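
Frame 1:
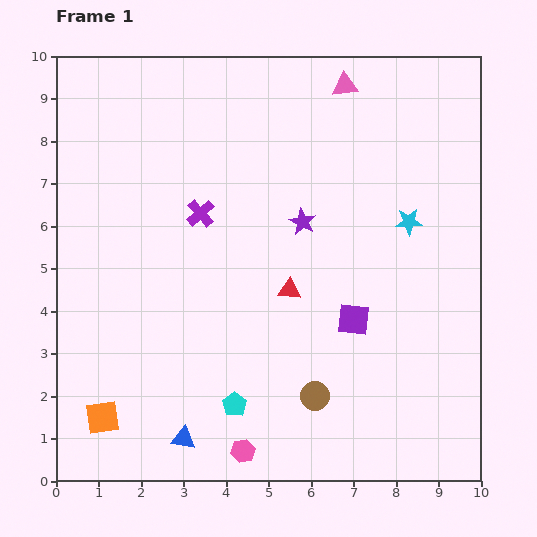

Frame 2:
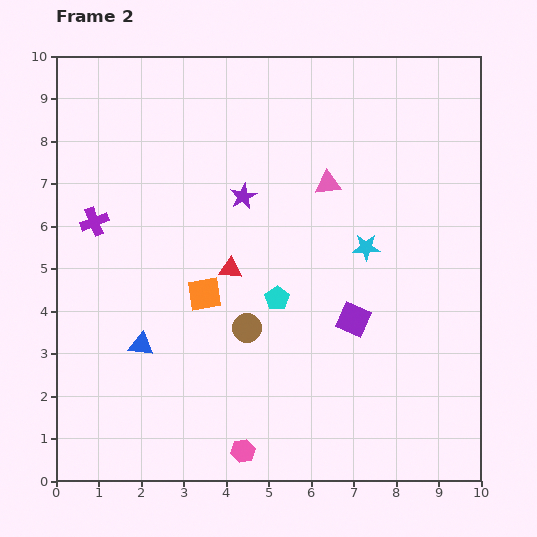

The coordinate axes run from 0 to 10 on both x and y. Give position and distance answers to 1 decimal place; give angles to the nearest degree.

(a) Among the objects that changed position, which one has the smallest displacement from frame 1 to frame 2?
the cyan star

(moved 1.2)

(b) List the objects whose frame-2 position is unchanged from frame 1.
the pink hexagon, the purple square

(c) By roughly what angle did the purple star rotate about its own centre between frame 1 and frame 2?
16° clockwise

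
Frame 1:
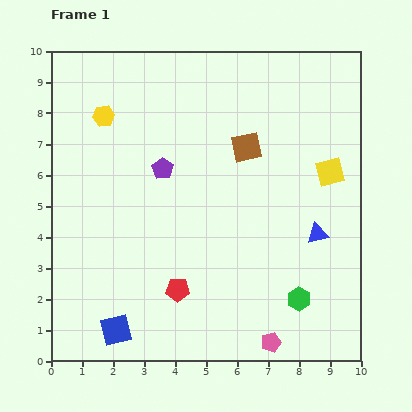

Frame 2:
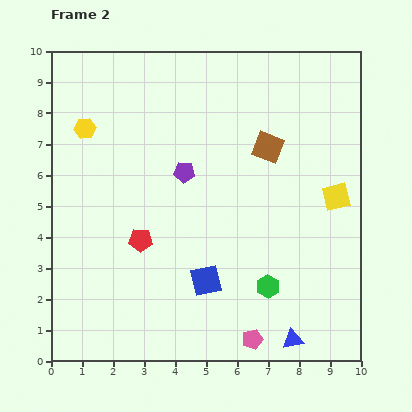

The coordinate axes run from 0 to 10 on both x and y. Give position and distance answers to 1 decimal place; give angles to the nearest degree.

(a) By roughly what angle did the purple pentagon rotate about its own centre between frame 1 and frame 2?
29° counter-clockwise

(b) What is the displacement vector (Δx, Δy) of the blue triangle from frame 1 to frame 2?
(-0.8, -3.4)

The blue triangle was at (8.6, 4.1) in frame 1 and (7.8, 0.7) in frame 2.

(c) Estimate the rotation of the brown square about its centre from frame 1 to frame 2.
33° clockwise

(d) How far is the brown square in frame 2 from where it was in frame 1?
0.7

The brown square moved from (6.3, 6.9) to (7.0, 6.9), a distance of √(0.7² + 0.0²) ≈ 0.7.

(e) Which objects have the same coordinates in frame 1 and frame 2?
none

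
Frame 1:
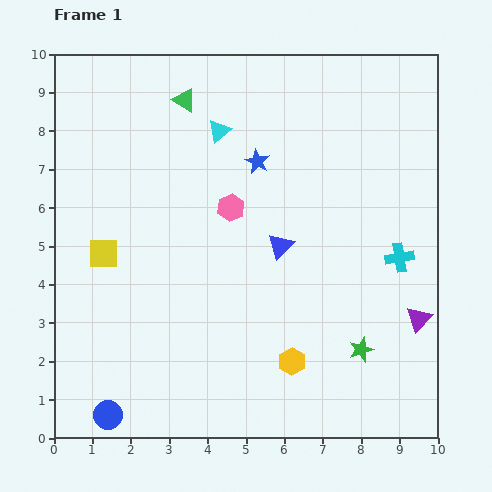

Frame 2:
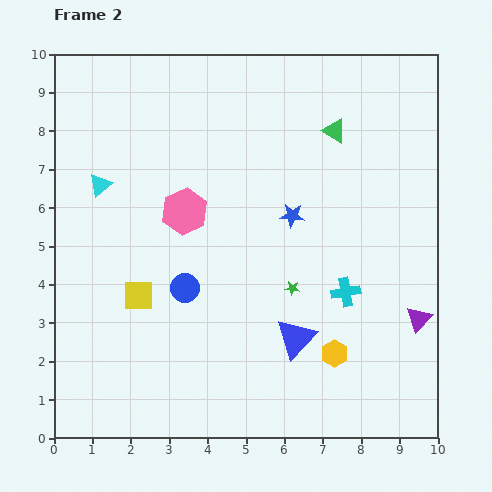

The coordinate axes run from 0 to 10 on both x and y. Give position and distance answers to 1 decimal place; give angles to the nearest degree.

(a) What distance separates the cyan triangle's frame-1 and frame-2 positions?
3.4

The cyan triangle moved from (4.3, 8.0) to (1.2, 6.6), a distance of √(3.1² + 1.4²) ≈ 3.4.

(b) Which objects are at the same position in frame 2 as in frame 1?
the purple triangle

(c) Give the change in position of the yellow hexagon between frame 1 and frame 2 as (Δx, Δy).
(1.1, 0.2)

The yellow hexagon was at (6.2, 2.0) in frame 1 and (7.3, 2.2) in frame 2.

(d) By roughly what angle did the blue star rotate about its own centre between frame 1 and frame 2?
21° counter-clockwise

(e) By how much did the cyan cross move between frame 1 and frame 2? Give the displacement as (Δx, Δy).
(-1.4, -0.9)

The cyan cross was at (9.0, 4.7) in frame 1 and (7.6, 3.8) in frame 2.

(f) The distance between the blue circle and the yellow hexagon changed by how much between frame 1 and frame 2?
-0.7

Distance in frame 1: 5.0. Distance in frame 2: 4.3.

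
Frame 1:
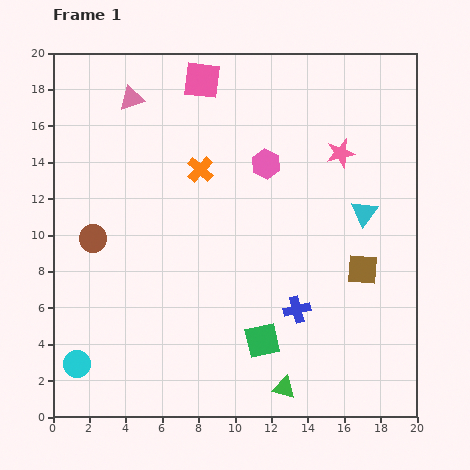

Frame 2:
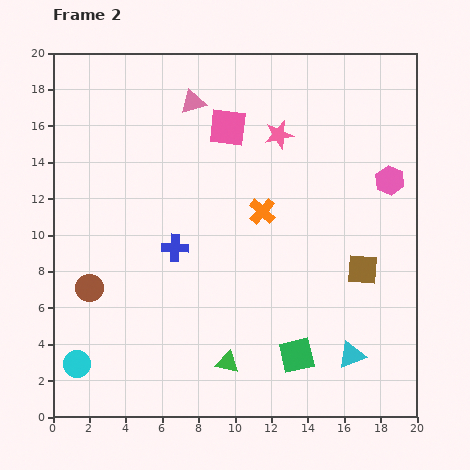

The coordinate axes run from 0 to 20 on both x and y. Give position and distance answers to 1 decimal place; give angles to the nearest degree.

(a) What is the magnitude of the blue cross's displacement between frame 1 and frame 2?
7.5

The blue cross moved from (13.4, 5.9) to (6.7, 9.3), a distance of √(6.7² + 3.4²) ≈ 7.5.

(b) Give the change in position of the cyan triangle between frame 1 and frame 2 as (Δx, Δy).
(-0.7, -7.8)

The cyan triangle was at (17.1, 11.2) in frame 1 and (16.4, 3.4) in frame 2.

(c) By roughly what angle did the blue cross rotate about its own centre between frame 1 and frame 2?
16° clockwise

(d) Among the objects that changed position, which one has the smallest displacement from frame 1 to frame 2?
the green square

(moved 2.1)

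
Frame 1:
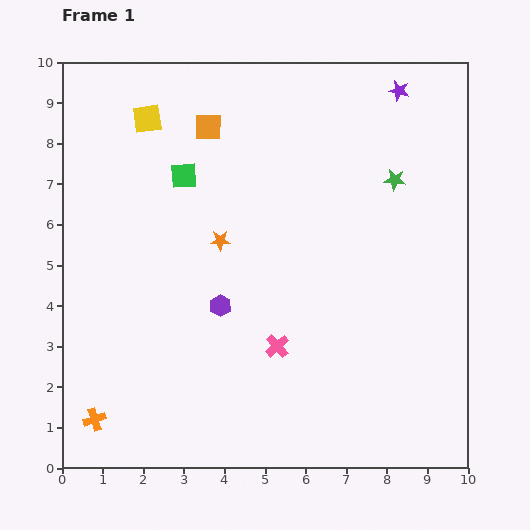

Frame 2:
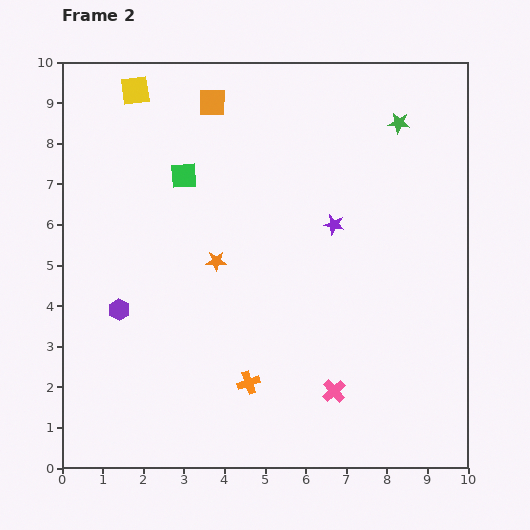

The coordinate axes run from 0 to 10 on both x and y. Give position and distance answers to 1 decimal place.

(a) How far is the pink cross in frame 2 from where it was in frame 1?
1.8

The pink cross moved from (5.3, 3.0) to (6.7, 1.9), a distance of √(1.4² + 1.1²) ≈ 1.8.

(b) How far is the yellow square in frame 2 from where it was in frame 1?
0.8

The yellow square moved from (2.1, 8.6) to (1.8, 9.3), a distance of √(0.3² + 0.7²) ≈ 0.8.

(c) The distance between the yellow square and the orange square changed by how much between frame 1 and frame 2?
+0.4

Distance in frame 1: 1.5. Distance in frame 2: 1.9.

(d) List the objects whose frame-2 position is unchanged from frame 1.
the green square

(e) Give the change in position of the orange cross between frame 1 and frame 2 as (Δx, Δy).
(3.8, 0.9)

The orange cross was at (0.8, 1.2) in frame 1 and (4.6, 2.1) in frame 2.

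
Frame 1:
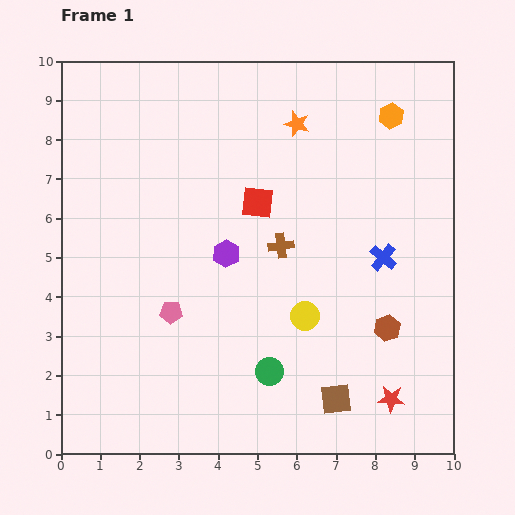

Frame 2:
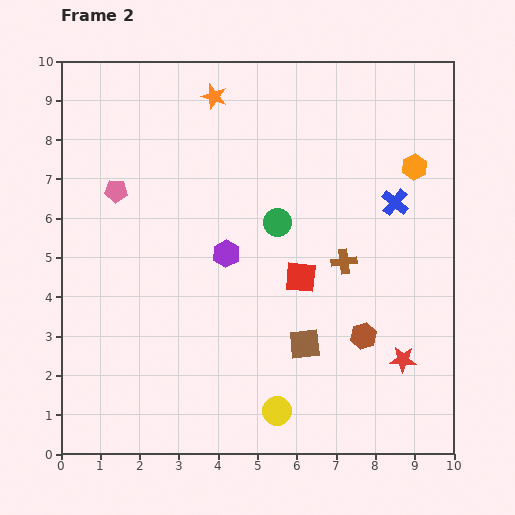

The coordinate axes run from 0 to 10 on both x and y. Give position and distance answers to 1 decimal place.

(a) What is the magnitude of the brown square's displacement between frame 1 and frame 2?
1.6

The brown square moved from (7.0, 1.4) to (6.2, 2.8), a distance of √(0.8² + 1.4²) ≈ 1.6.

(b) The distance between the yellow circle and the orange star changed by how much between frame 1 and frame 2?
+3.3

Distance in frame 1: 4.9. Distance in frame 2: 8.2.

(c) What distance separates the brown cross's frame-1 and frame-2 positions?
1.6

The brown cross moved from (5.6, 5.3) to (7.2, 4.9), a distance of √(1.6² + 0.4²) ≈ 1.6.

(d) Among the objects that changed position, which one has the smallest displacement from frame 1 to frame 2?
the brown hexagon

(moved 0.6)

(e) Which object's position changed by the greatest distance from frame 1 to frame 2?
the green circle

(moved 3.8; next 3.4)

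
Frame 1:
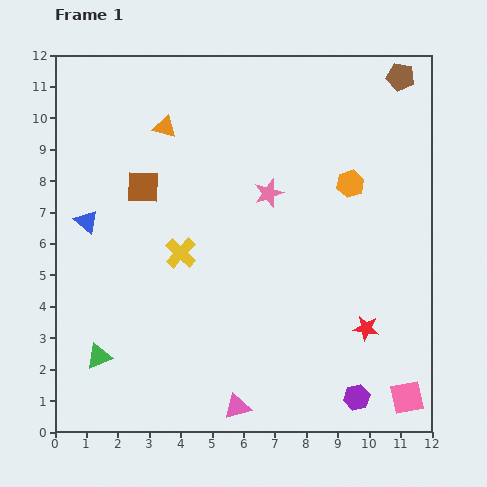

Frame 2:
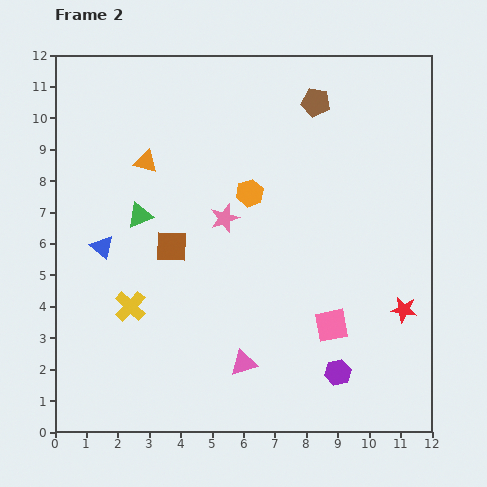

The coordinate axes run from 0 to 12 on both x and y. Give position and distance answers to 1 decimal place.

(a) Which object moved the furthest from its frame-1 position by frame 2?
the green triangle

(moved 4.7; next 3.3)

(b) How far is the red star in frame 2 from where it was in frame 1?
1.3

The red star moved from (9.9, 3.3) to (11.1, 3.9), a distance of √(1.2² + 0.6²) ≈ 1.3.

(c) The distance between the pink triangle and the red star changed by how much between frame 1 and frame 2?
+0.6

Distance in frame 1: 4.8. Distance in frame 2: 5.4.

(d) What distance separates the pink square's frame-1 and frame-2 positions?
3.3

The pink square moved from (11.2, 1.1) to (8.8, 3.4), a distance of √(2.4² + 2.3²) ≈ 3.3.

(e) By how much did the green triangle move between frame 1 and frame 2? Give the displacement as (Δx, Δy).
(1.3, 4.5)

The green triangle was at (1.4, 2.4) in frame 1 and (2.7, 6.9) in frame 2.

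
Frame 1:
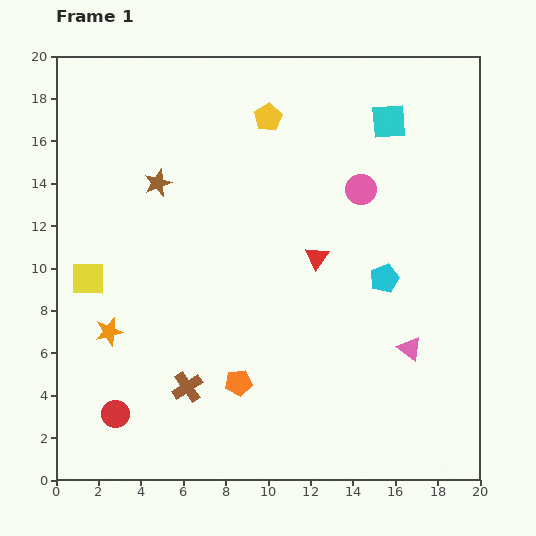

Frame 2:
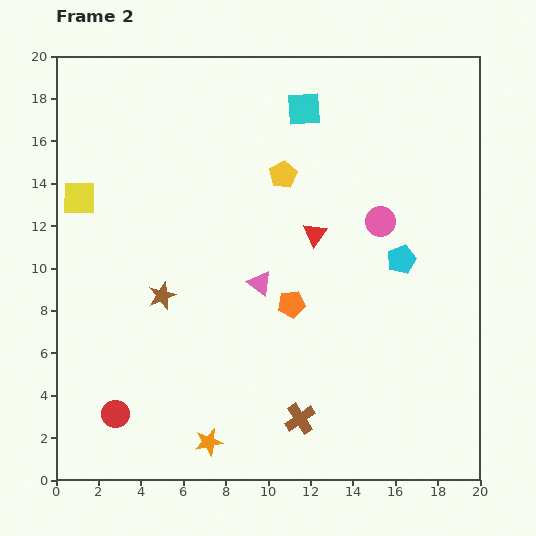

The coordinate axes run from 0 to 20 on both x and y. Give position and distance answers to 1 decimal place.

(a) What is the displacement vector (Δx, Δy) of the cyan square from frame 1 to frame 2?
(-4.0, 0.6)

The cyan square was at (15.7, 16.9) in frame 1 and (11.7, 17.5) in frame 2.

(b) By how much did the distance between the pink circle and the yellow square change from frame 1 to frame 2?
+0.6

Distance in frame 1: 13.6. Distance in frame 2: 14.2.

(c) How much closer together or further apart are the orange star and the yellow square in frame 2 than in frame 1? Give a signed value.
+10.3

Distance in frame 1: 2.7. Distance in frame 2: 13.0.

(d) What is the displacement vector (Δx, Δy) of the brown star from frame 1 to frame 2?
(0.2, -5.3)

The brown star was at (4.8, 14.0) in frame 1 and (5.0, 8.7) in frame 2.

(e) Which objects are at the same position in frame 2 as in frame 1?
the red circle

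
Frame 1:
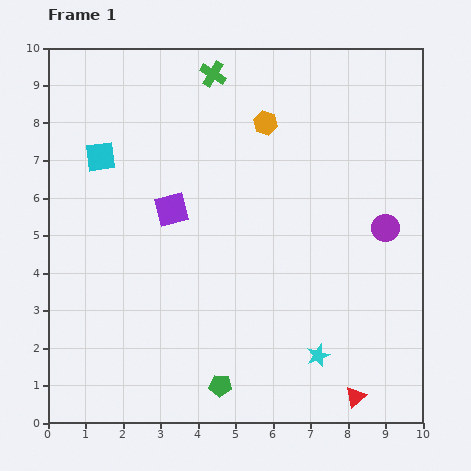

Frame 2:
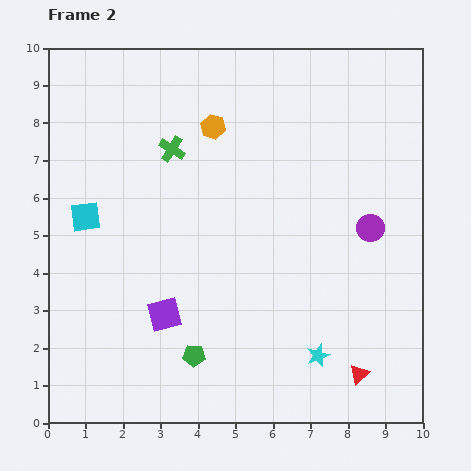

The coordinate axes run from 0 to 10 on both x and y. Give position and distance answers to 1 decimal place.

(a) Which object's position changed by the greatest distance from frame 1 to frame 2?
the purple square

(moved 2.8; next 2.3)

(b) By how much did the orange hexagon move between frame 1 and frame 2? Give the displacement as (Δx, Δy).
(-1.4, -0.1)

The orange hexagon was at (5.8, 8.0) in frame 1 and (4.4, 7.9) in frame 2.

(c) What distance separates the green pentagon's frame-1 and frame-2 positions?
1.1

The green pentagon moved from (4.6, 1.0) to (3.9, 1.8), a distance of √(0.7² + 0.8²) ≈ 1.1.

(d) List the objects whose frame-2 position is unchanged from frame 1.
the cyan star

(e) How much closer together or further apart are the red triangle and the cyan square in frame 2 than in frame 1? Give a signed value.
-0.9

Distance in frame 1: 9.3. Distance in frame 2: 8.4.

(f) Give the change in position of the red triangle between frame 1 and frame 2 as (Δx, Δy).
(0.1, 0.6)

The red triangle was at (8.2, 0.7) in frame 1 and (8.3, 1.3) in frame 2.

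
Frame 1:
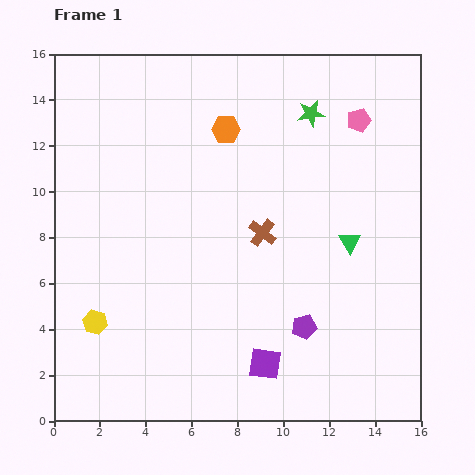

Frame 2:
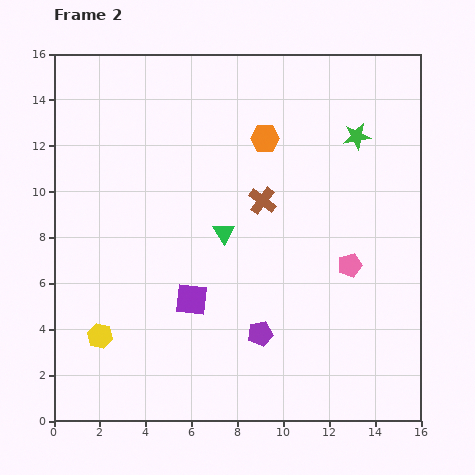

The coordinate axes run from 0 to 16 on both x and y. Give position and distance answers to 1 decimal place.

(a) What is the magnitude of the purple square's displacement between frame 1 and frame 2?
4.3

The purple square moved from (9.2, 2.5) to (6.0, 5.3), a distance of √(3.2² + 2.8²) ≈ 4.3.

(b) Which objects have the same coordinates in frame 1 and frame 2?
none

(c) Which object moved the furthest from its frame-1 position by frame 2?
the pink pentagon

(moved 6.3; next 5.5)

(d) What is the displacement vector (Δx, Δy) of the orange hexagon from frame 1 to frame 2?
(1.7, -0.4)

The orange hexagon was at (7.5, 12.7) in frame 1 and (9.2, 12.3) in frame 2.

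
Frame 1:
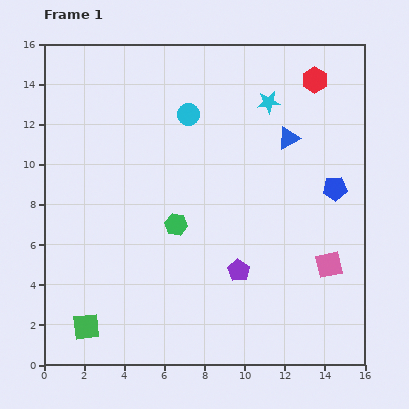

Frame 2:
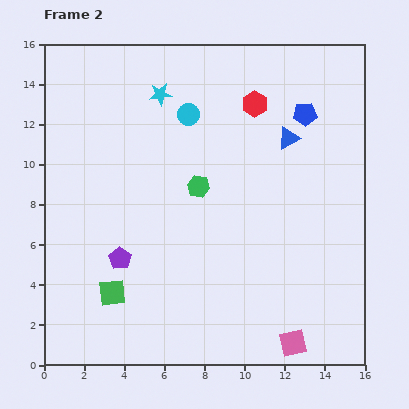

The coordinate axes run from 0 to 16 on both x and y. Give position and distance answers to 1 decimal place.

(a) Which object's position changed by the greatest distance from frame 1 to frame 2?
the purple pentagon

(moved 5.9; next 5.4)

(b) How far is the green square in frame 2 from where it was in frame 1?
2.1

The green square moved from (2.1, 1.9) to (3.4, 3.6), a distance of √(1.3² + 1.7²) ≈ 2.1.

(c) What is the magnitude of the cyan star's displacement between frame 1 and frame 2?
5.4

The cyan star moved from (11.2, 13.1) to (5.8, 13.5), a distance of √(5.4² + 0.4²) ≈ 5.4.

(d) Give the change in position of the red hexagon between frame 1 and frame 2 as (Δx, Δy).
(-3.0, -1.2)

The red hexagon was at (13.5, 14.2) in frame 1 and (10.5, 13.0) in frame 2.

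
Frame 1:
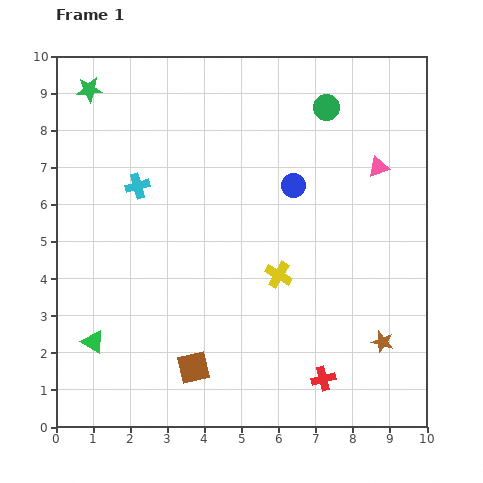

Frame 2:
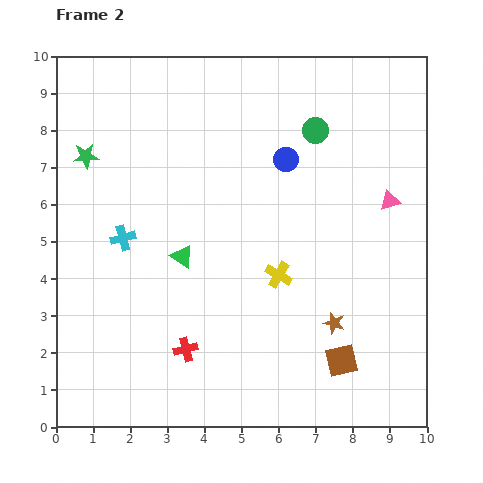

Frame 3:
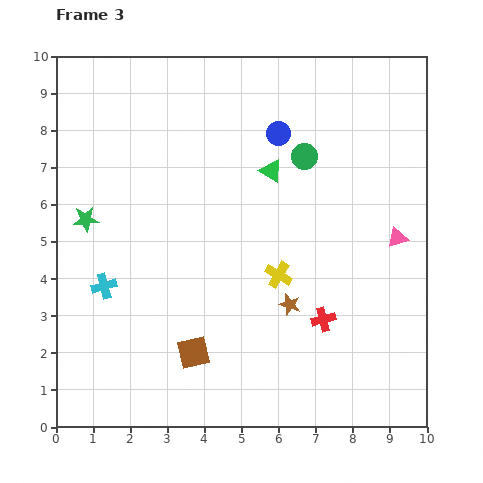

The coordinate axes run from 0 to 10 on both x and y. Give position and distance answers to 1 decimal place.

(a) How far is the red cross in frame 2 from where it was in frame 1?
3.8

The red cross moved from (7.2, 1.3) to (3.5, 2.1), a distance of √(3.7² + 0.8²) ≈ 3.8.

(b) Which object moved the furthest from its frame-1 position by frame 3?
the green triangle

(moved 6.6; next 3.5)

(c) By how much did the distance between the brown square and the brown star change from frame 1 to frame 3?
-2.2

Distance in frame 1: 5.1. Distance in frame 3: 2.9.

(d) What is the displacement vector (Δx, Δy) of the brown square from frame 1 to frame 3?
(0.0, 0.4)

The brown square was at (3.7, 1.6) in frame 1 and (3.7, 2.0) in frame 3.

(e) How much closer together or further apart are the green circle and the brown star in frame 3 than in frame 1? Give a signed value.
-2.5

Distance in frame 1: 6.5. Distance in frame 3: 4.0.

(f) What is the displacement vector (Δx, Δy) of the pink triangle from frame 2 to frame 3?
(0.2, -1.0)

The pink triangle was at (9.0, 6.1) in frame 2 and (9.2, 5.1) in frame 3.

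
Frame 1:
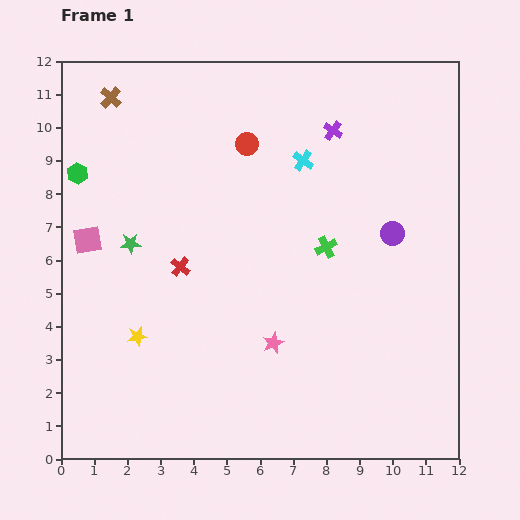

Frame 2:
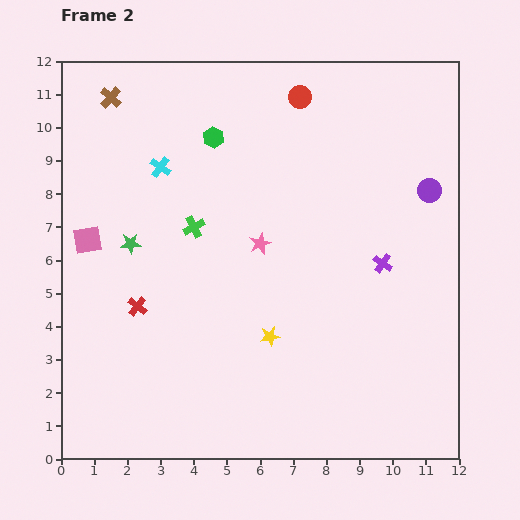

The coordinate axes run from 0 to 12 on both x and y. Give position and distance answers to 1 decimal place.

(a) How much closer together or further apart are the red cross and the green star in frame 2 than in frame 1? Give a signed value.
+0.2

Distance in frame 1: 1.7. Distance in frame 2: 1.9.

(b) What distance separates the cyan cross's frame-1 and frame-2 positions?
4.3

The cyan cross moved from (7.3, 9.0) to (3.0, 8.8), a distance of √(4.3² + 0.2²) ≈ 4.3.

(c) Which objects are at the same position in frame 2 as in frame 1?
the brown cross, the green star, the pink square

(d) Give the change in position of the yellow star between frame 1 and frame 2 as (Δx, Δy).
(4.0, 0.0)

The yellow star was at (2.3, 3.7) in frame 1 and (6.3, 3.7) in frame 2.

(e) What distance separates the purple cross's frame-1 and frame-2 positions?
4.3

The purple cross moved from (8.2, 9.9) to (9.7, 5.9), a distance of √(1.5² + 4.0²) ≈ 4.3.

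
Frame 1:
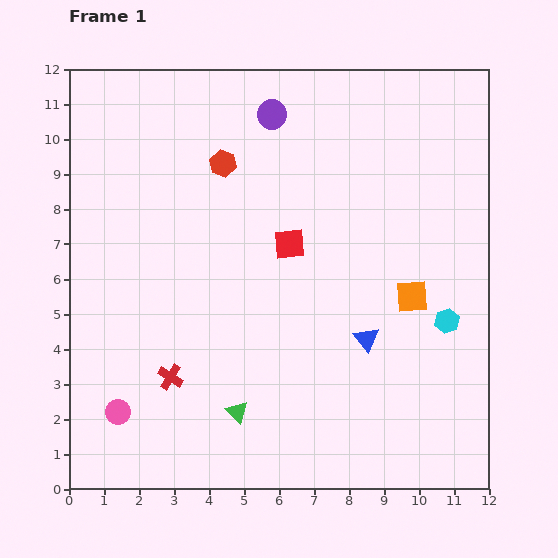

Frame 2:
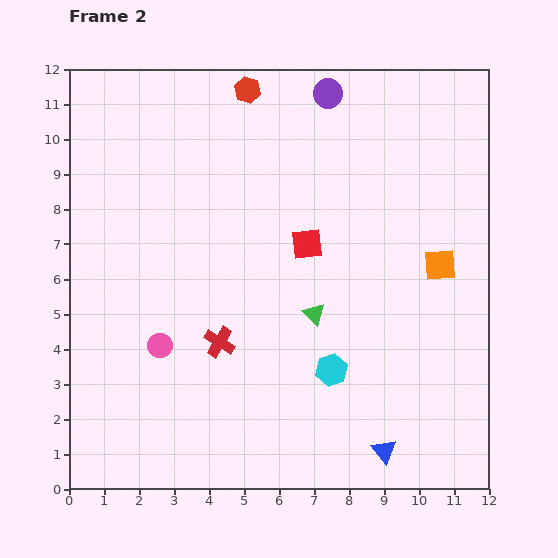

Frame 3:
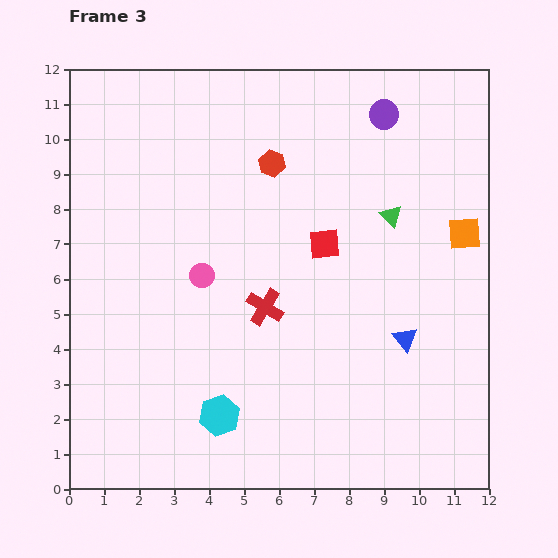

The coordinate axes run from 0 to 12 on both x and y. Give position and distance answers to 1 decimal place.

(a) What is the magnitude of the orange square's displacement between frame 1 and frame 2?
1.2

The orange square moved from (9.8, 5.5) to (10.6, 6.4), a distance of √(0.8² + 0.9²) ≈ 1.2.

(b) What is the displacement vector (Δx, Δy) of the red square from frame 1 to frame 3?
(1.0, 0.0)

The red square was at (6.3, 7.0) in frame 1 and (7.3, 7.0) in frame 3.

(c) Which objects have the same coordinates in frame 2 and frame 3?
none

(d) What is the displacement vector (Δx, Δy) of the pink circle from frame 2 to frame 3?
(1.2, 2.0)

The pink circle was at (2.6, 4.1) in frame 2 and (3.8, 6.1) in frame 3.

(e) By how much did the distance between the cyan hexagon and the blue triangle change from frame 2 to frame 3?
+3.0

Distance in frame 2: 2.7. Distance in frame 3: 5.7.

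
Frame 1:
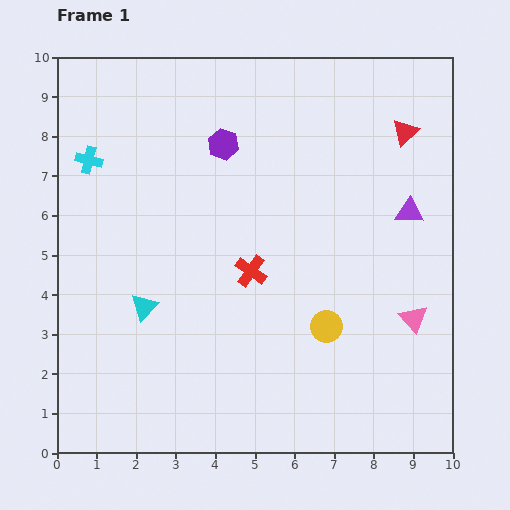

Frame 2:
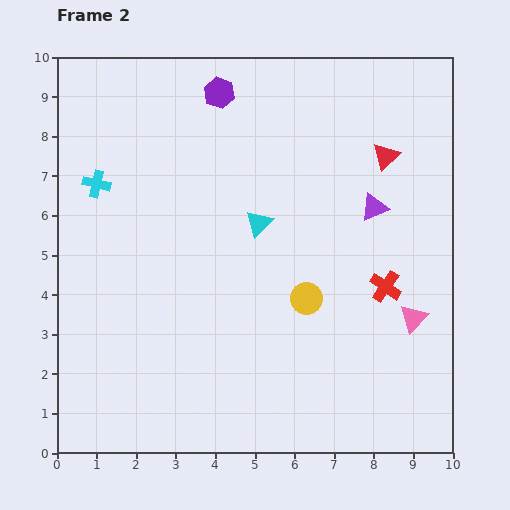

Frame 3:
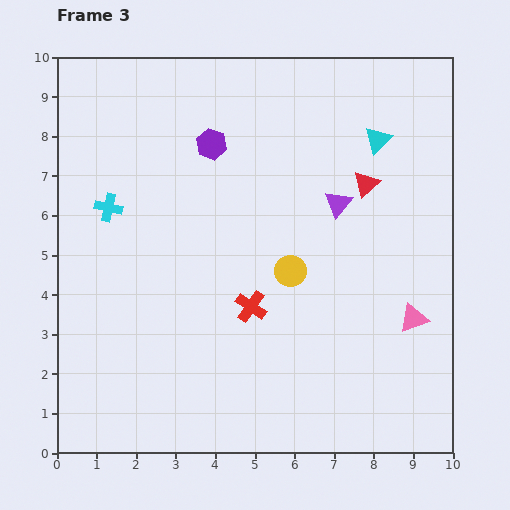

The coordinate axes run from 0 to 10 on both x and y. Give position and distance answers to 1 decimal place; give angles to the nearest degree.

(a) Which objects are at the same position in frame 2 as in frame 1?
the pink triangle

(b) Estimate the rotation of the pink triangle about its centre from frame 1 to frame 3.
51° clockwise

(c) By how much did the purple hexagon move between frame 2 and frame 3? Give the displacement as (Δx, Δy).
(-0.2, -1.3)

The purple hexagon was at (4.1, 9.1) in frame 2 and (3.9, 7.8) in frame 3.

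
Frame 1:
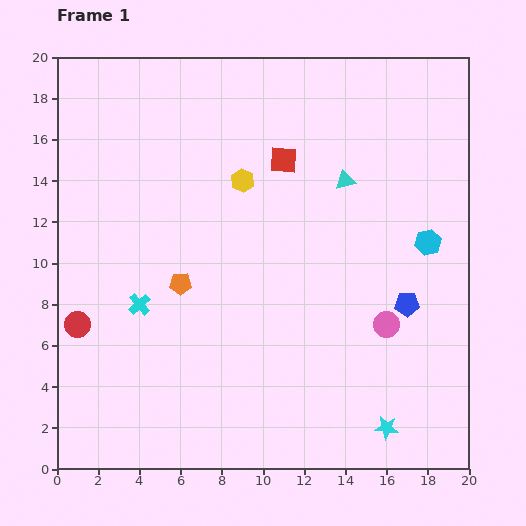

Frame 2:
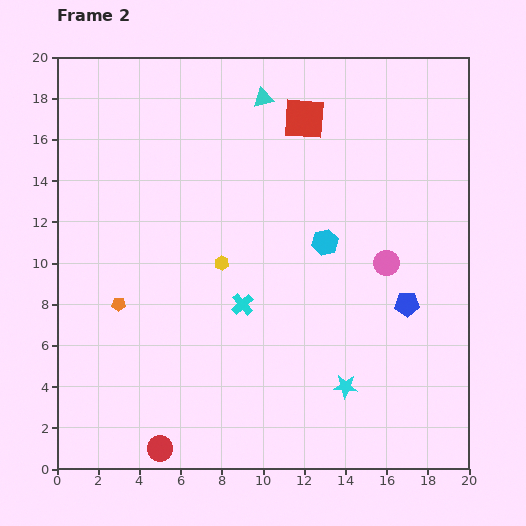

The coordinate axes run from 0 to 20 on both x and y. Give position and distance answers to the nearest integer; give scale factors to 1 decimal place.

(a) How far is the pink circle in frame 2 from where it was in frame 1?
3

The pink circle moved from (16, 7) to (16, 10), a distance of √(0² + 3²) ≈ 3.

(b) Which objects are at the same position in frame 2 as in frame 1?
the blue pentagon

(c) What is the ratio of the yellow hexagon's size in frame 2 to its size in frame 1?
0.6×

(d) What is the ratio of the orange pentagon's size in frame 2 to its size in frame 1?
0.6×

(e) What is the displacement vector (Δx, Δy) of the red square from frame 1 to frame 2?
(1, 2)

The red square was at (11, 15) in frame 1 and (12, 17) in frame 2.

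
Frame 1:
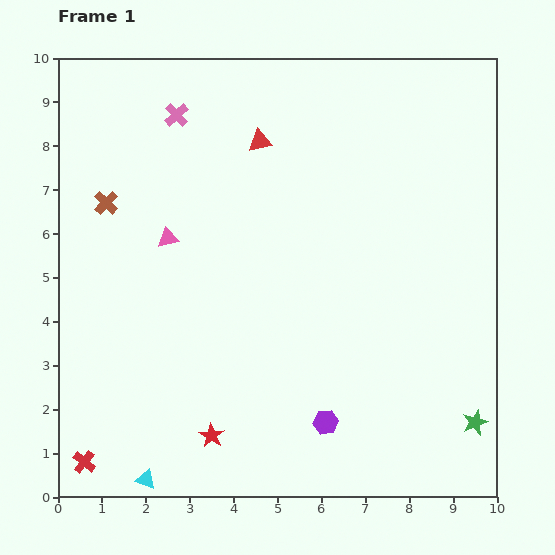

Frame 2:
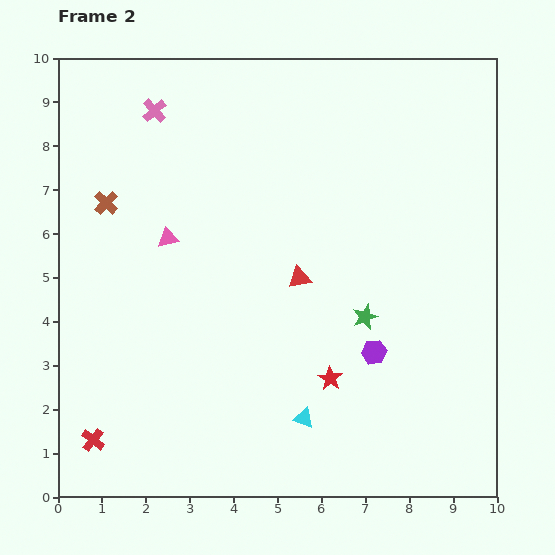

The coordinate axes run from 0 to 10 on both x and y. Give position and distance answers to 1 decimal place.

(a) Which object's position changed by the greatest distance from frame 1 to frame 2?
the cyan triangle

(moved 3.9; next 3.5)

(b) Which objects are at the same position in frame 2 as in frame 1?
the brown cross, the pink triangle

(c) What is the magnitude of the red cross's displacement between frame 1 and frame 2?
0.5

The red cross moved from (0.6, 0.8) to (0.8, 1.3), a distance of √(0.2² + 0.5²) ≈ 0.5.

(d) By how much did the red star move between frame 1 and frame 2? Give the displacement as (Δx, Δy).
(2.7, 1.3)

The red star was at (3.5, 1.4) in frame 1 and (6.2, 2.7) in frame 2.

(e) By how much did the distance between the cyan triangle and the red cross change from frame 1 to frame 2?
+3.3

Distance in frame 1: 1.5. Distance in frame 2: 4.8.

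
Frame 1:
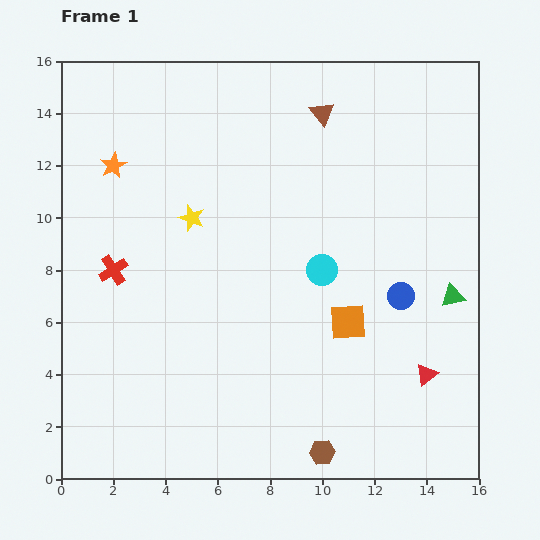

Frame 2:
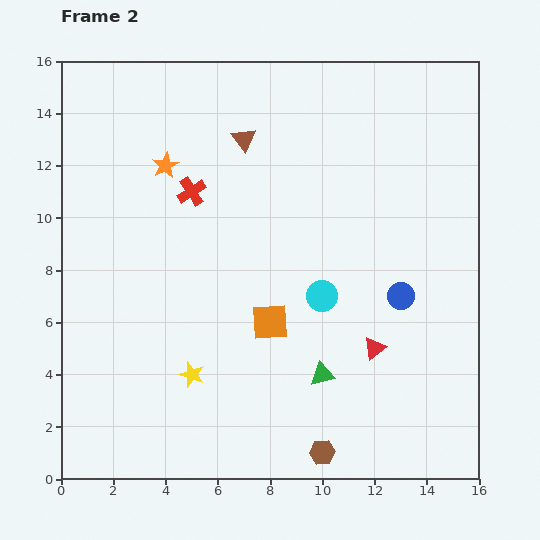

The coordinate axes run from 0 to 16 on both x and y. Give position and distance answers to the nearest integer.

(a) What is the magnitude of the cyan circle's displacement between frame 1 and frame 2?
1

The cyan circle moved from (10, 8) to (10, 7), a distance of √(0² + 1²) ≈ 1.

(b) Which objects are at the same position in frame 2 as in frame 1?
the brown hexagon, the blue circle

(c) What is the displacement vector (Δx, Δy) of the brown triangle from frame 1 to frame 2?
(-3, -1)

The brown triangle was at (10, 14) in frame 1 and (7, 13) in frame 2.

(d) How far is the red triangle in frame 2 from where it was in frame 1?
2

The red triangle moved from (14, 4) to (12, 5), a distance of √(2² + 1²) ≈ 2.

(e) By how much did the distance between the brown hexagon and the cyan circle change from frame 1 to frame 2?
-1

Distance in frame 1: 7. Distance in frame 2: 6.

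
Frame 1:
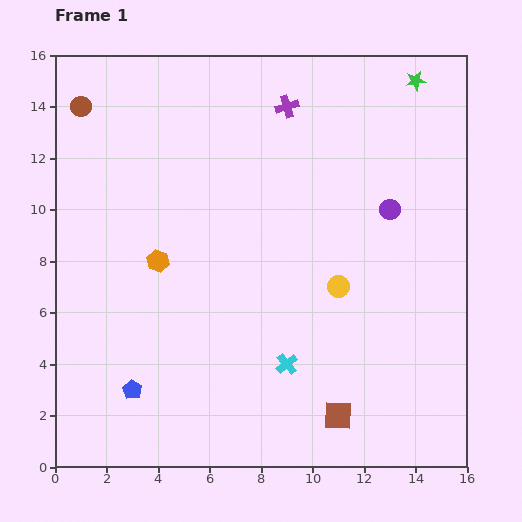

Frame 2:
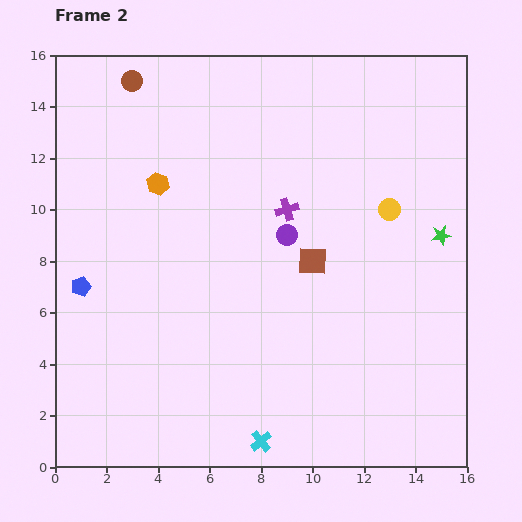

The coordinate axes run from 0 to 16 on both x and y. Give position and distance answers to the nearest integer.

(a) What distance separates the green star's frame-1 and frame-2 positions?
6

The green star moved from (14, 15) to (15, 9), a distance of √(1² + 6²) ≈ 6.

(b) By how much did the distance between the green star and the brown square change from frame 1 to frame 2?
-8

Distance in frame 1: 13. Distance in frame 2: 5.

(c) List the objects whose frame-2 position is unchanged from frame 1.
none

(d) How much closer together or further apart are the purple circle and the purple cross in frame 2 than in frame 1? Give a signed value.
-5

Distance in frame 1: 6. Distance in frame 2: 1.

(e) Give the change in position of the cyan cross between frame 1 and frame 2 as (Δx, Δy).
(-1, -3)

The cyan cross was at (9, 4) in frame 1 and (8, 1) in frame 2.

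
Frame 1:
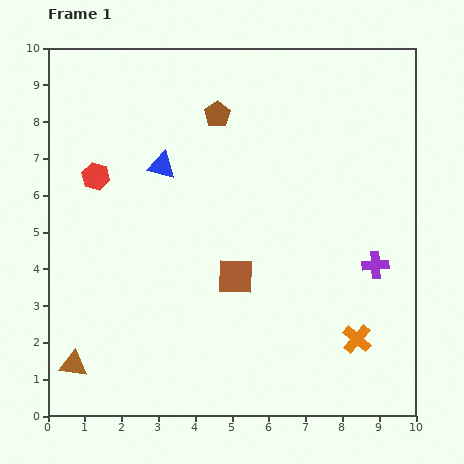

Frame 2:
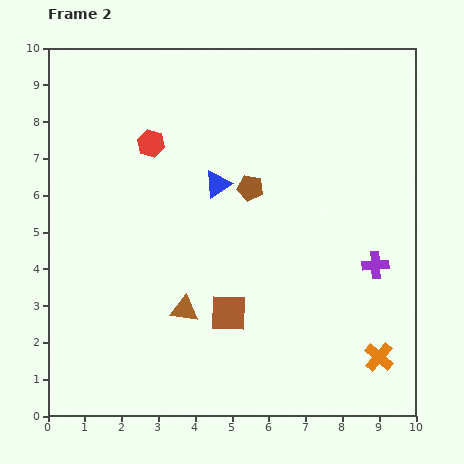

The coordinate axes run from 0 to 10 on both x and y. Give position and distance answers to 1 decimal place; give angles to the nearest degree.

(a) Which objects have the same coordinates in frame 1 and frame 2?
the purple cross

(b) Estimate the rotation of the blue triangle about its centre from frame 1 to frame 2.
48° counter-clockwise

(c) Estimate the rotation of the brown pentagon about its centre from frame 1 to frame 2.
26° counter-clockwise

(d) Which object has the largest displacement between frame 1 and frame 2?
the brown triangle

(moved 3.4; next 2.2)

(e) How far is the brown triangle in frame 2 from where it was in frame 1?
3.4

The brown triangle moved from (0.7, 1.4) to (3.7, 2.9), a distance of √(3.0² + 1.5²) ≈ 3.4.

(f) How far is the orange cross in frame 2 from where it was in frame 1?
0.8

The orange cross moved from (8.4, 2.1) to (9.0, 1.6), a distance of √(0.6² + 0.5²) ≈ 0.8.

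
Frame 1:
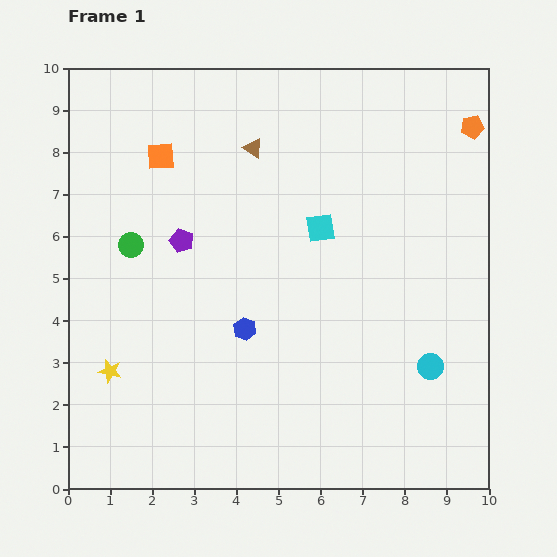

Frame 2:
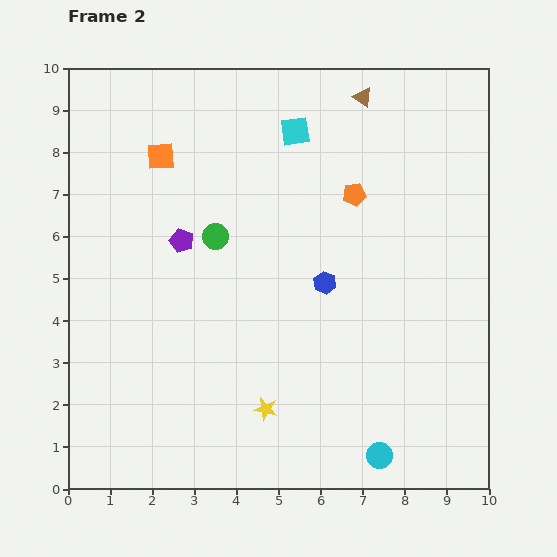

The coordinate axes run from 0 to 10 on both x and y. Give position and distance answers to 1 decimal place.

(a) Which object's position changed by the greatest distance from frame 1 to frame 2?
the yellow star

(moved 3.8; next 3.2)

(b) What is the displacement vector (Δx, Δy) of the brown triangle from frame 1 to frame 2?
(2.6, 1.2)

The brown triangle was at (4.4, 8.1) in frame 1 and (7.0, 9.3) in frame 2.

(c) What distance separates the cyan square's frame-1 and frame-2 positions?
2.4

The cyan square moved from (6.0, 6.2) to (5.4, 8.5), a distance of √(0.6² + 2.3²) ≈ 2.4.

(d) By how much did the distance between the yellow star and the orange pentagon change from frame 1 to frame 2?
-4.9

Distance in frame 1: 10.4. Distance in frame 2: 5.5.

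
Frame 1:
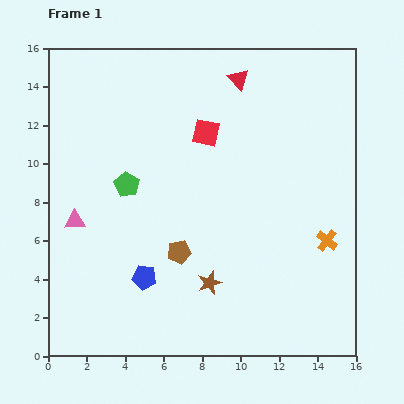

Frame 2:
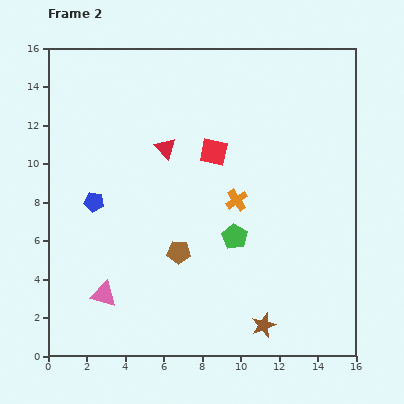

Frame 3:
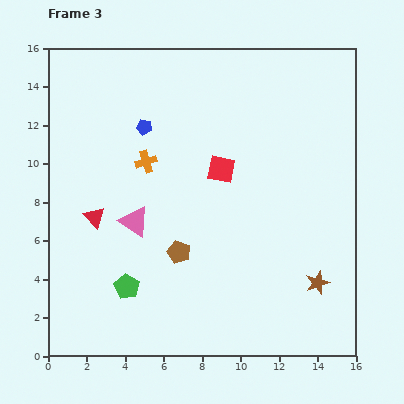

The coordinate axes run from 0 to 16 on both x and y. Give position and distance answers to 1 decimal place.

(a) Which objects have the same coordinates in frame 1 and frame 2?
the brown pentagon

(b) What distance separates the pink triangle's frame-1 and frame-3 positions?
3.1

The pink triangle moved from (1.4, 7.0) to (4.5, 7.0), a distance of √(3.1² + 0.0²) ≈ 3.1.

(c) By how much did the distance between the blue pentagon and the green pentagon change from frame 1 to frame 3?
+3.4

Distance in frame 1: 4.9. Distance in frame 3: 8.3.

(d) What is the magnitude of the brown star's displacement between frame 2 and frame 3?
3.6

The brown star moved from (11.2, 1.6) to (14.0, 3.8), a distance of √(2.8² + 2.2²) ≈ 3.6.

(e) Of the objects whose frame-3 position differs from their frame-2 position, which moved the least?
the red square

(moved 1.0)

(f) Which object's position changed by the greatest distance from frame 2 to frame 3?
the green pentagon

(moved 6.2; next 5.2)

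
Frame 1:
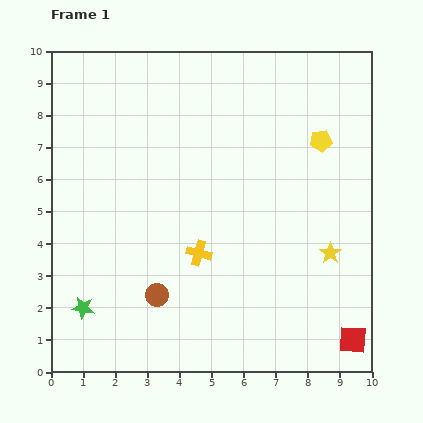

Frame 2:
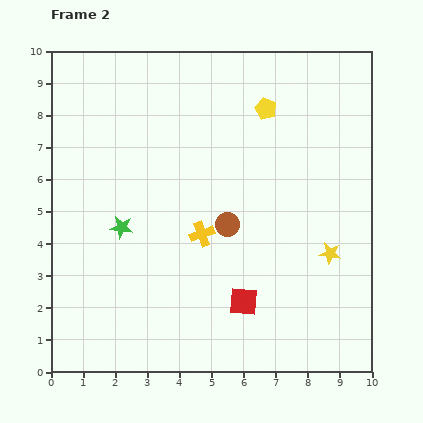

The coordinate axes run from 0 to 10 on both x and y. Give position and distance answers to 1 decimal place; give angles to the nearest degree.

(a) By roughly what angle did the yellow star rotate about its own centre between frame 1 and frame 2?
27° counter-clockwise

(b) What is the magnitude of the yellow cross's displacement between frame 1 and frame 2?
0.6

The yellow cross moved from (4.6, 3.7) to (4.7, 4.3), a distance of √(0.1² + 0.6²) ≈ 0.6.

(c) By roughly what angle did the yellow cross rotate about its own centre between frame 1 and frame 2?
35° counter-clockwise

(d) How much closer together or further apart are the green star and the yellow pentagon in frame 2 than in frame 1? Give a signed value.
-3.2

Distance in frame 1: 9.0. Distance in frame 2: 5.8.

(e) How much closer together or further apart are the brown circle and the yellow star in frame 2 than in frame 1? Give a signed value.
-2.3

Distance in frame 1: 5.6. Distance in frame 2: 3.3.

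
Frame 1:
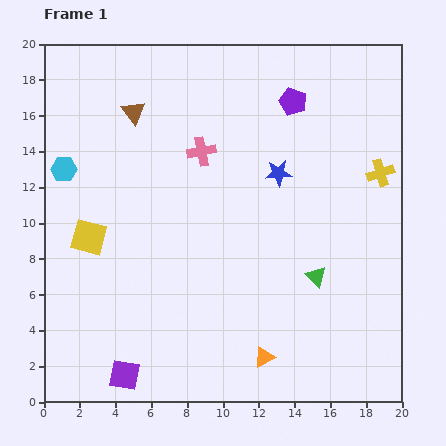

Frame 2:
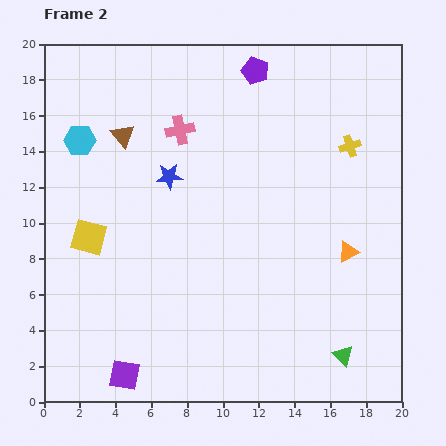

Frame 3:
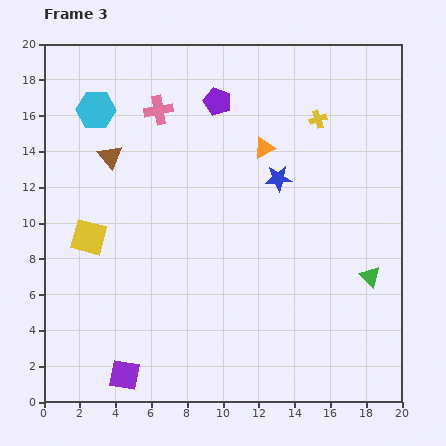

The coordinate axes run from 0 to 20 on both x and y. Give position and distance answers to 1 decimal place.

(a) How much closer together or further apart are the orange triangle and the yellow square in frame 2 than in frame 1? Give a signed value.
+2.6

Distance in frame 1: 11.9. Distance in frame 2: 14.5.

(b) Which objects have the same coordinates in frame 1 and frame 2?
the purple square, the yellow square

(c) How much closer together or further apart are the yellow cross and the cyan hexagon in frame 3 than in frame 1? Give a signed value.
-5.3

Distance in frame 1: 17.7. Distance in frame 3: 12.4.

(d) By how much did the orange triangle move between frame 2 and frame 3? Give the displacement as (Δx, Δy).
(-4.7, 5.8)

The orange triangle was at (17.0, 8.4) in frame 2 and (12.3, 14.2) in frame 3.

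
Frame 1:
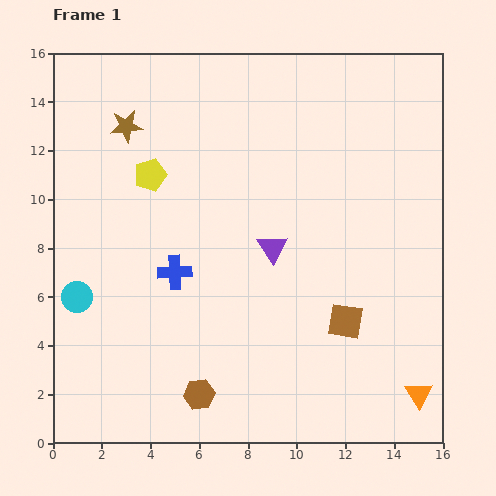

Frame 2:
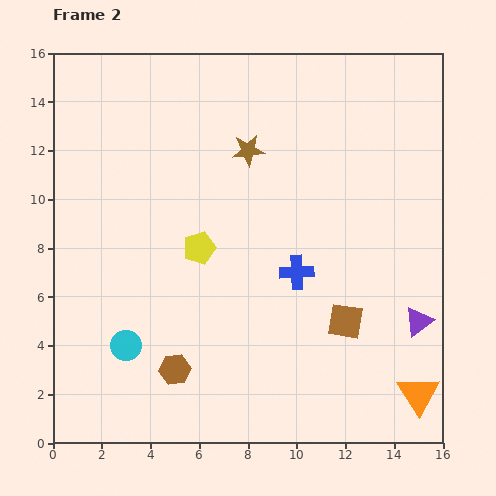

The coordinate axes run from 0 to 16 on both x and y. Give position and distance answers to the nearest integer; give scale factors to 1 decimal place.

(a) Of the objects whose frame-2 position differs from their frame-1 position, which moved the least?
the brown hexagon

(moved 1)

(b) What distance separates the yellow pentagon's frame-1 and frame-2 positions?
4

The yellow pentagon moved from (4, 11) to (6, 8), a distance of √(2² + 3²) ≈ 4.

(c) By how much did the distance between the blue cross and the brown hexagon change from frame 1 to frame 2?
+1

Distance in frame 1: 5. Distance in frame 2: 6.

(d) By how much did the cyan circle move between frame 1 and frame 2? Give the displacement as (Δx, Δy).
(2, -2)

The cyan circle was at (1, 6) in frame 1 and (3, 4) in frame 2.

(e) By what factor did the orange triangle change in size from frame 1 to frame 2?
1.5×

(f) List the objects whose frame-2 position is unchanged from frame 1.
the brown square, the orange triangle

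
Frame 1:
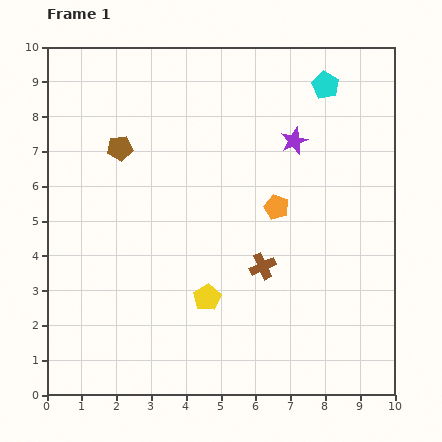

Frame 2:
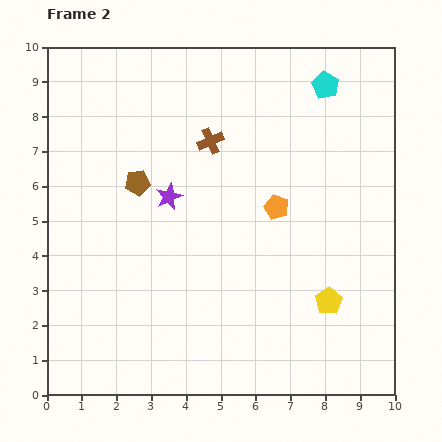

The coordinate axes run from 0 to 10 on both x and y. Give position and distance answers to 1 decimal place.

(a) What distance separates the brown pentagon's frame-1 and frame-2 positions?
1.1

The brown pentagon moved from (2.1, 7.1) to (2.6, 6.1), a distance of √(0.5² + 1.0²) ≈ 1.1.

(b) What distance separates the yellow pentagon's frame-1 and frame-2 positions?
3.5

The yellow pentagon moved from (4.6, 2.8) to (8.1, 2.7), a distance of √(3.5² + 0.1²) ≈ 3.5.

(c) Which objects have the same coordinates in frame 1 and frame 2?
the cyan pentagon, the orange pentagon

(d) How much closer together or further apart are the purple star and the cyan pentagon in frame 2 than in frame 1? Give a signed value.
+3.7

Distance in frame 1: 1.8. Distance in frame 2: 5.5.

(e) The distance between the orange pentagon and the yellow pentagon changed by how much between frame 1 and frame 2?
-0.2

Distance in frame 1: 3.3. Distance in frame 2: 3.1.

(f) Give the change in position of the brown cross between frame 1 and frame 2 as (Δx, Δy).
(-1.5, 3.6)

The brown cross was at (6.2, 3.7) in frame 1 and (4.7, 7.3) in frame 2.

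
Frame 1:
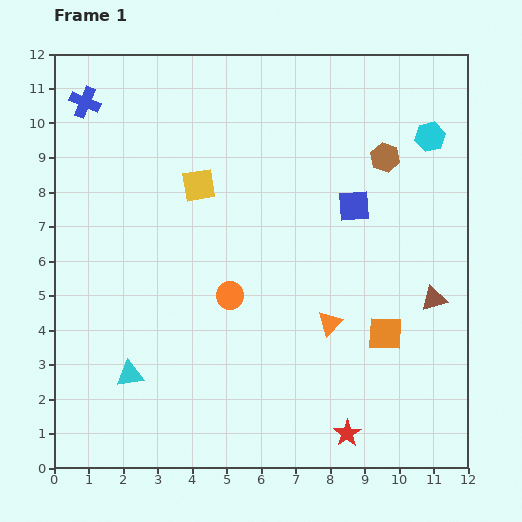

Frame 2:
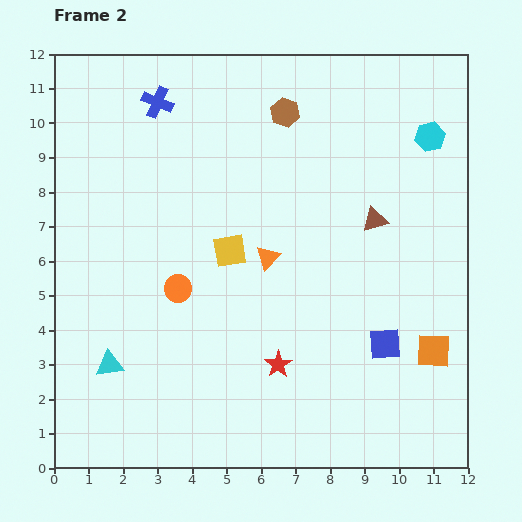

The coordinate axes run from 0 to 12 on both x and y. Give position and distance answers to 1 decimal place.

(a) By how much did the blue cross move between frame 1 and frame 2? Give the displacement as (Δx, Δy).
(2.1, 0.0)

The blue cross was at (0.9, 10.6) in frame 1 and (3.0, 10.6) in frame 2.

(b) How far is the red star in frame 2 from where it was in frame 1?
2.8

The red star moved from (8.5, 1.0) to (6.5, 3.0), a distance of √(2.0² + 2.0²) ≈ 2.8.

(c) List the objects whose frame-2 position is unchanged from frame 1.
the cyan hexagon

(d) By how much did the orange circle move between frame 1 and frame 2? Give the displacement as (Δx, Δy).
(-1.5, 0.2)

The orange circle was at (5.1, 5.0) in frame 1 and (3.6, 5.2) in frame 2.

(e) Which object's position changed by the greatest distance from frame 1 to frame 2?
the blue square

(moved 4.1; next 3.2)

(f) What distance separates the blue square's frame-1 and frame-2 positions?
4.1

The blue square moved from (8.7, 7.6) to (9.6, 3.6), a distance of √(0.9² + 4.0²) ≈ 4.1.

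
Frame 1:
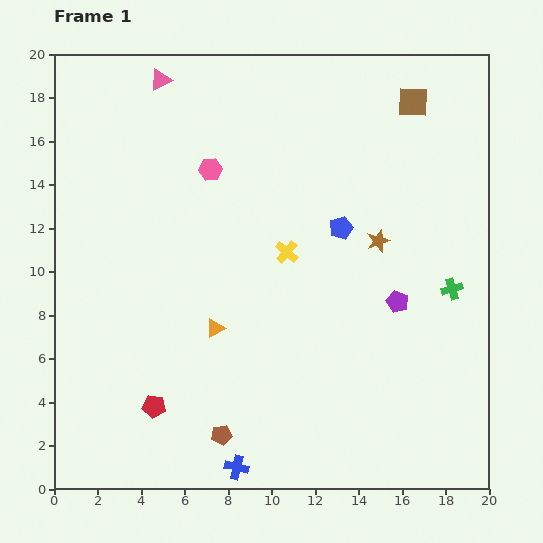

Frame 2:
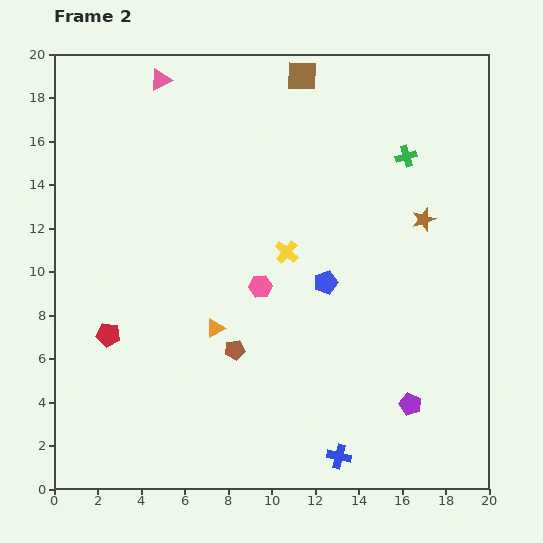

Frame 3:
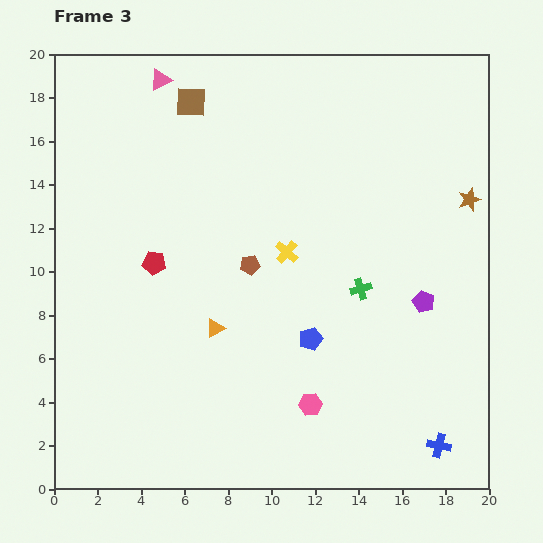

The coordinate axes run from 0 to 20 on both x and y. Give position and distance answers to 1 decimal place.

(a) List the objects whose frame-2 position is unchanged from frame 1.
the orange triangle, the yellow cross, the pink triangle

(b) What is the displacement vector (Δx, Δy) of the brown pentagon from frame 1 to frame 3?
(1.3, 7.8)

The brown pentagon was at (7.7, 2.5) in frame 1 and (9.0, 10.3) in frame 3.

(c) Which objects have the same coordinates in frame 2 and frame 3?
the orange triangle, the yellow cross, the pink triangle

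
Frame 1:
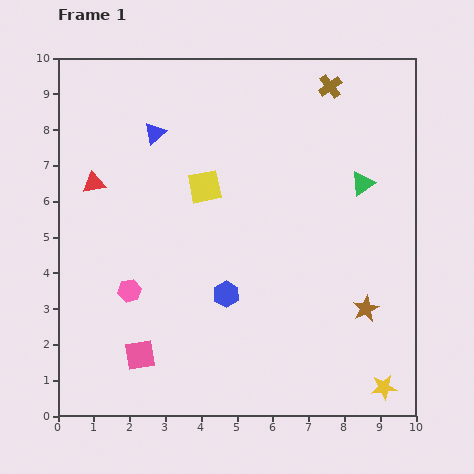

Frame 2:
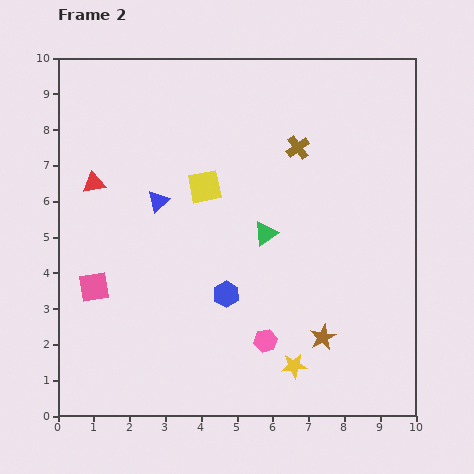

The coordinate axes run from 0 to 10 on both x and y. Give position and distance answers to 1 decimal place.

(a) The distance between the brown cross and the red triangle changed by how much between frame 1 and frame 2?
-1.3

Distance in frame 1: 7.1. Distance in frame 2: 5.8.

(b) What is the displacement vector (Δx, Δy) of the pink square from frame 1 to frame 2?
(-1.3, 1.9)

The pink square was at (2.3, 1.7) in frame 1 and (1.0, 3.6) in frame 2.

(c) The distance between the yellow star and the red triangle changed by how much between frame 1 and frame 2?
-2.3

Distance in frame 1: 9.9. Distance in frame 2: 7.6.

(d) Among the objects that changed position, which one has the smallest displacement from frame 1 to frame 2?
the brown star

(moved 1.4)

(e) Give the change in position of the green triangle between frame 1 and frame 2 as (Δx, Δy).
(-2.7, -1.4)

The green triangle was at (8.5, 6.5) in frame 1 and (5.8, 5.1) in frame 2.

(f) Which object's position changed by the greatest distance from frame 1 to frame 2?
the pink hexagon

(moved 4.0; next 3.0)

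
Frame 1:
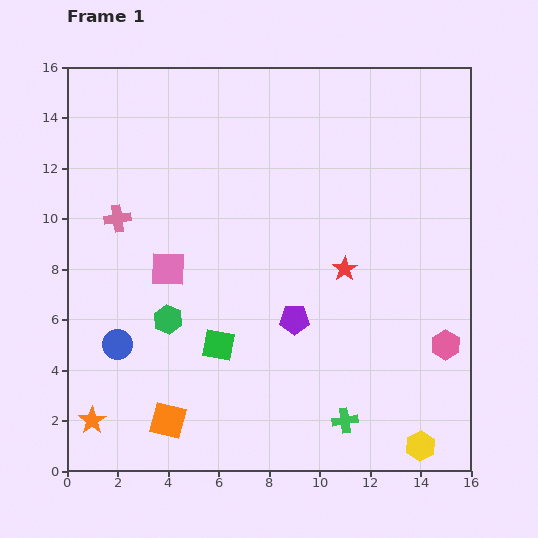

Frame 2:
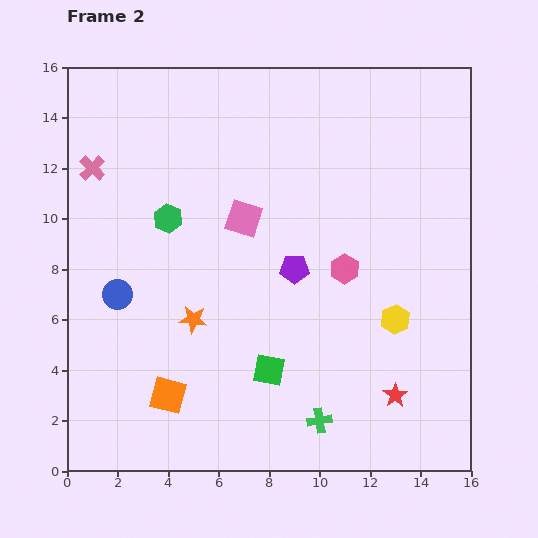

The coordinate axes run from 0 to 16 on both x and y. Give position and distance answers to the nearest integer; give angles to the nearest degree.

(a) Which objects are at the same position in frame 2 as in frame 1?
none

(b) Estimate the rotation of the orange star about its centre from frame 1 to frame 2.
31° counter-clockwise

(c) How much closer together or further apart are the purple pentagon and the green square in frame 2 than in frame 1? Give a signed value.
+1

Distance in frame 1: 3. Distance in frame 2: 4.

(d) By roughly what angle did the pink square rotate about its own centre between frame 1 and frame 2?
15° clockwise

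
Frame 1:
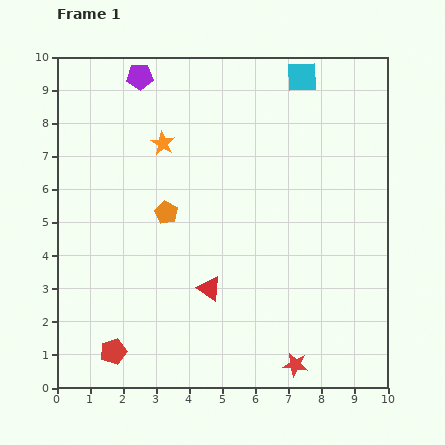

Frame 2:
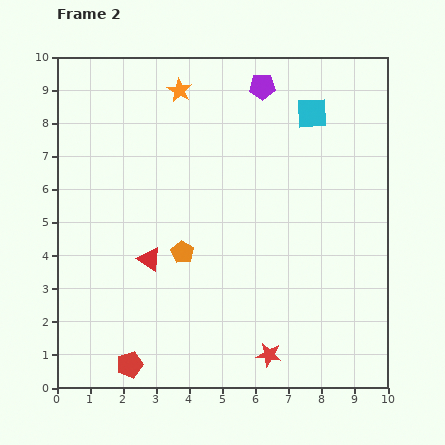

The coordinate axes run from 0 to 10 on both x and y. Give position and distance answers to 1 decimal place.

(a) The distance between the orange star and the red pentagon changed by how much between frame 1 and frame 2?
+1.9

Distance in frame 1: 6.5. Distance in frame 2: 8.4.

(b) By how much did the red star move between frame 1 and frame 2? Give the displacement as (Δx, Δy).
(-0.8, 0.3)

The red star was at (7.2, 0.7) in frame 1 and (6.4, 1.0) in frame 2.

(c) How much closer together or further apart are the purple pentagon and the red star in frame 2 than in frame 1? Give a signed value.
-1.8

Distance in frame 1: 9.9. Distance in frame 2: 8.1.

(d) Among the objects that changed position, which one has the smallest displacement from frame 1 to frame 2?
the red pentagon

(moved 0.6)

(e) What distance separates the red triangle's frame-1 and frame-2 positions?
2.0

The red triangle moved from (4.6, 3.0) to (2.8, 3.9), a distance of √(1.8² + 0.9²) ≈ 2.0.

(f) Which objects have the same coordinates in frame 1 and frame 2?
none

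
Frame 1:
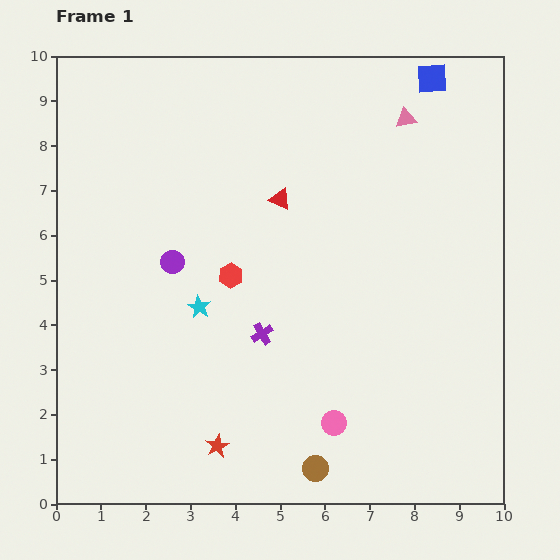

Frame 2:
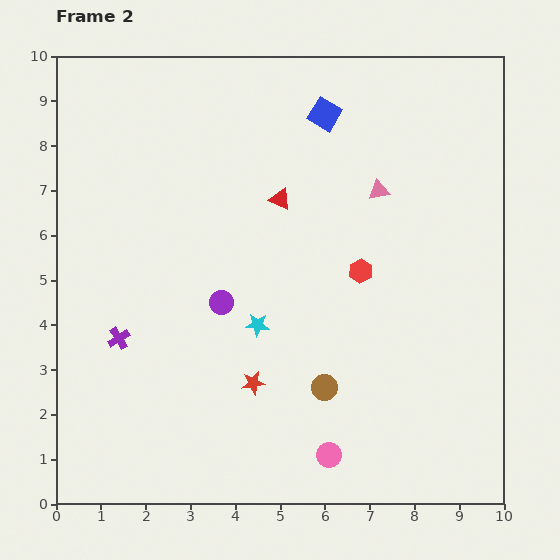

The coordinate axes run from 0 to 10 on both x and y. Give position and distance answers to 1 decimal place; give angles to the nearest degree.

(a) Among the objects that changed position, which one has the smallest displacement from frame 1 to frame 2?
the pink circle

(moved 0.7)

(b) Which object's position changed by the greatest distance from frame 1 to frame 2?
the purple cross

(moved 3.2; next 2.9)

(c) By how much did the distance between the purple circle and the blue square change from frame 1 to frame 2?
-2.3

Distance in frame 1: 7.1. Distance in frame 2: 4.8.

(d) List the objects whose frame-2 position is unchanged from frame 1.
the red triangle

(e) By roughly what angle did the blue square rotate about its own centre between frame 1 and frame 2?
33° clockwise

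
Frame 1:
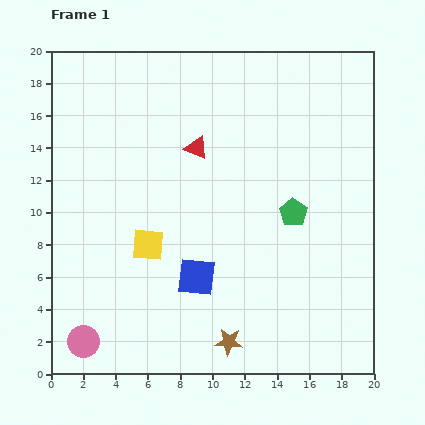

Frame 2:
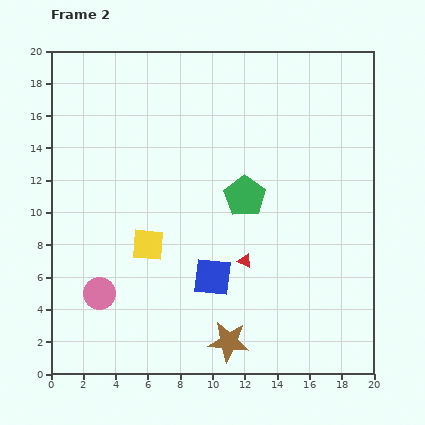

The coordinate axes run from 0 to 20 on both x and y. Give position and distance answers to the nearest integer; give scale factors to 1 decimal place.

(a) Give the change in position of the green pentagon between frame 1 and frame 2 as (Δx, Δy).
(-3, 1)

The green pentagon was at (15, 10) in frame 1 and (12, 11) in frame 2.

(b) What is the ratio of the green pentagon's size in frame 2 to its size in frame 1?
1.5×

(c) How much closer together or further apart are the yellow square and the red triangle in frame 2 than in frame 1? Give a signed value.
-1

Distance in frame 1: 7. Distance in frame 2: 6.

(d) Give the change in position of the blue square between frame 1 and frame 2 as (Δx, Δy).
(1, 0)

The blue square was at (9, 6) in frame 1 and (10, 6) in frame 2.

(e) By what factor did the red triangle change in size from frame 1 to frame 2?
0.6×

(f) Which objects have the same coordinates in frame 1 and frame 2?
the yellow square, the brown star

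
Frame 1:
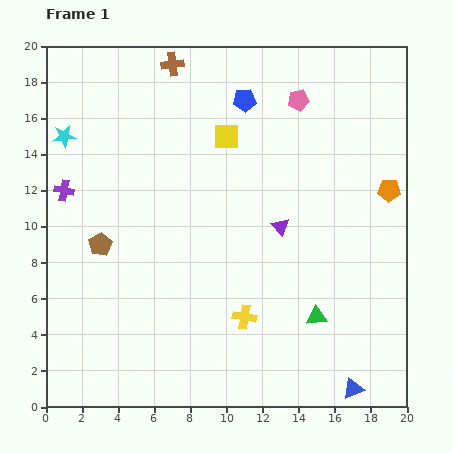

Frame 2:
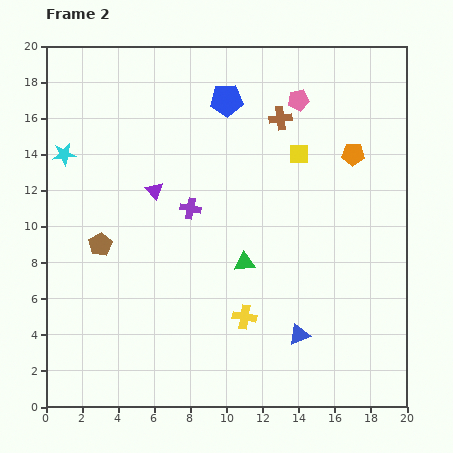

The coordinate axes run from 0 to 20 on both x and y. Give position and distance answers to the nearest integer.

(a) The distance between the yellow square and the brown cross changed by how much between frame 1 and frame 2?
-3

Distance in frame 1: 5. Distance in frame 2: 2.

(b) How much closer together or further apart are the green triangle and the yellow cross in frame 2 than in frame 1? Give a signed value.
-1

Distance in frame 1: 4. Distance in frame 2: 3.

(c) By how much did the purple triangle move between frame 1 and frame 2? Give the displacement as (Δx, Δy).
(-7, 2)

The purple triangle was at (13, 10) in frame 1 and (6, 12) in frame 2.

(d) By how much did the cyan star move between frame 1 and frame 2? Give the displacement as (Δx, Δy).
(0, -1)

The cyan star was at (1, 15) in frame 1 and (1, 14) in frame 2.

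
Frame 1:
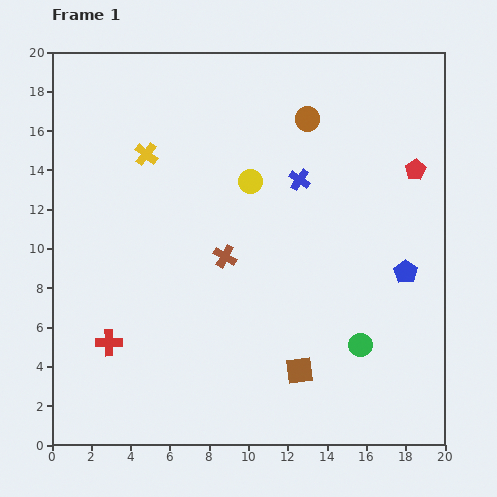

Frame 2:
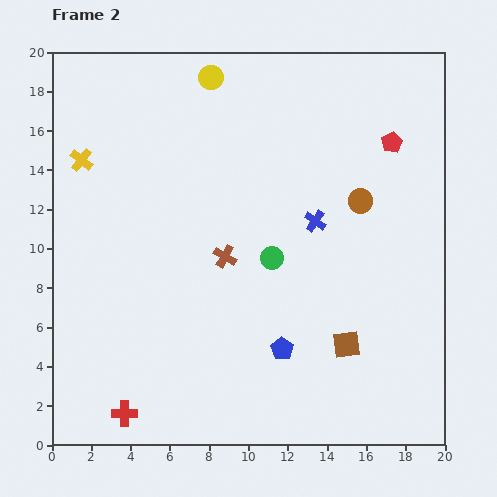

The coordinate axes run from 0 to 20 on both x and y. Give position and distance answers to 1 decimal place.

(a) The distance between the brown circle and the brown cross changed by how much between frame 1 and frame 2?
-0.8

Distance in frame 1: 8.2. Distance in frame 2: 7.4.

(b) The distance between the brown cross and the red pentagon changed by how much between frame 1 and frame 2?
-0.4

Distance in frame 1: 10.7. Distance in frame 2: 10.3.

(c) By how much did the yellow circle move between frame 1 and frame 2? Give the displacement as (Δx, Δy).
(-2.0, 5.3)

The yellow circle was at (10.1, 13.4) in frame 1 and (8.1, 18.7) in frame 2.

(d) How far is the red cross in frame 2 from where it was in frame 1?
3.7

The red cross moved from (2.9, 5.2) to (3.7, 1.6), a distance of √(0.8² + 3.6²) ≈ 3.7.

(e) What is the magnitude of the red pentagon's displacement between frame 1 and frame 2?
1.8

The red pentagon moved from (18.5, 14.0) to (17.3, 15.4), a distance of √(1.2² + 1.4²) ≈ 1.8.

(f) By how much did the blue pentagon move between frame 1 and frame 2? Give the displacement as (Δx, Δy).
(-6.3, -3.9)

The blue pentagon was at (18.0, 8.8) in frame 1 and (11.7, 4.9) in frame 2.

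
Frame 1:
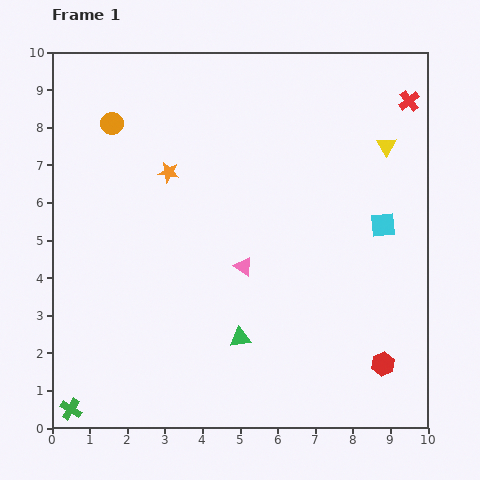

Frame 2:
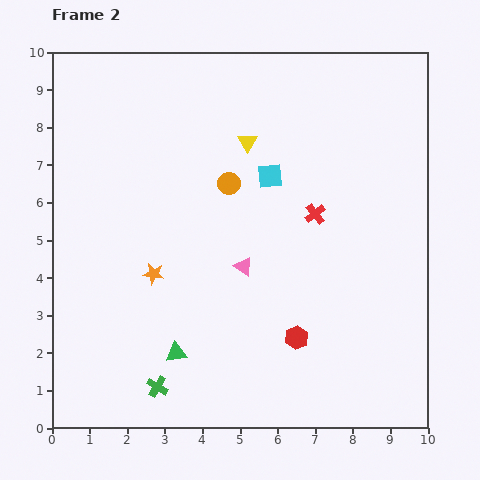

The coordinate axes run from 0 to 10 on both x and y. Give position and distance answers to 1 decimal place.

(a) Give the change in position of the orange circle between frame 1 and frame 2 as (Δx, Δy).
(3.1, -1.6)

The orange circle was at (1.6, 8.1) in frame 1 and (4.7, 6.5) in frame 2.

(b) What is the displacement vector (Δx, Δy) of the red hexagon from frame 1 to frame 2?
(-2.3, 0.7)

The red hexagon was at (8.8, 1.7) in frame 1 and (6.5, 2.4) in frame 2.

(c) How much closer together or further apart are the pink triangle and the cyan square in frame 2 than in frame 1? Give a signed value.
-1.4

Distance in frame 1: 3.9. Distance in frame 2: 2.5.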